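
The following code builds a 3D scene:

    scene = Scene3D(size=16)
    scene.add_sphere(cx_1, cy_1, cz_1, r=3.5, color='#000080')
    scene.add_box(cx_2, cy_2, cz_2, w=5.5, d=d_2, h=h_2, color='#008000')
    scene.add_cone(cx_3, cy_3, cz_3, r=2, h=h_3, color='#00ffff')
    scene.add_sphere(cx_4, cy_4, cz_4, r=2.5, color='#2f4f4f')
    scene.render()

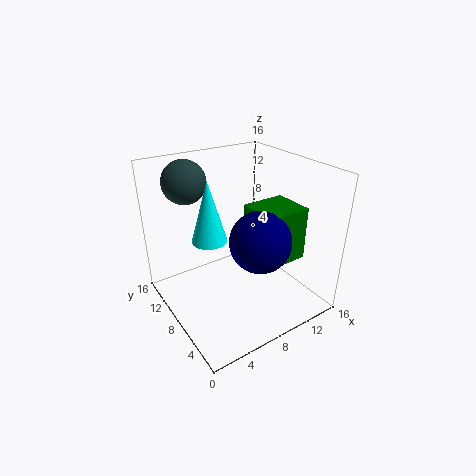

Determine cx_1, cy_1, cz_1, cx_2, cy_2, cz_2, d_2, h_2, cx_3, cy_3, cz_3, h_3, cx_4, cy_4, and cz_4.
cx_1 = 10
cy_1 = 6.5
cz_1 = 7.5
cx_2 = 10.5
cy_2 = 5.5
cz_2 = 4
d_2 = 5
h_2 = 6.5
cx_3 = 5.5
cy_3 = 10
cz_3 = 7.5
h_3 = 7
cx_4 = 4.5
cy_4 = 13.5
cz_4 = 13.5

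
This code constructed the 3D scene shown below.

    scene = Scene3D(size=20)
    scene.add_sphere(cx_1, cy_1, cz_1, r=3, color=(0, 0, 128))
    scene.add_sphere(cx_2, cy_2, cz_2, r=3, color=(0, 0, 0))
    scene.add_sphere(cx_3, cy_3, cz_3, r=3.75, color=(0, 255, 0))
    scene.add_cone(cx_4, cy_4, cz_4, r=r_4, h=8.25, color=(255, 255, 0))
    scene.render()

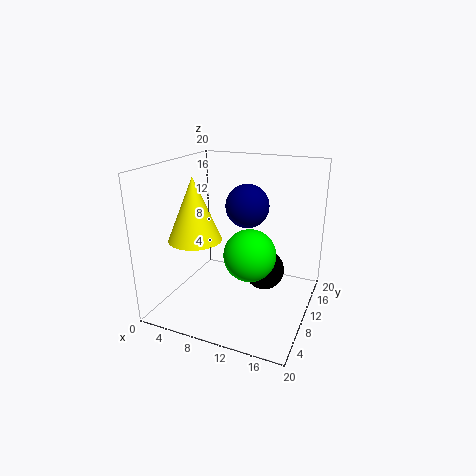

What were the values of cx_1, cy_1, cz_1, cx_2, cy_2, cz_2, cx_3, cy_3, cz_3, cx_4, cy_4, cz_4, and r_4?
cx_1 = 10.75
cy_1 = 11.5
cz_1 = 14.25
cx_2 = 12.75
cy_2 = 13.75
cz_2 = 3.75
cx_3 = 11.5
cy_3 = 10.75
cz_3 = 7.25
cx_4 = 5.75
cy_4 = 5.75
cz_4 = 10.75
r_4 = 3.5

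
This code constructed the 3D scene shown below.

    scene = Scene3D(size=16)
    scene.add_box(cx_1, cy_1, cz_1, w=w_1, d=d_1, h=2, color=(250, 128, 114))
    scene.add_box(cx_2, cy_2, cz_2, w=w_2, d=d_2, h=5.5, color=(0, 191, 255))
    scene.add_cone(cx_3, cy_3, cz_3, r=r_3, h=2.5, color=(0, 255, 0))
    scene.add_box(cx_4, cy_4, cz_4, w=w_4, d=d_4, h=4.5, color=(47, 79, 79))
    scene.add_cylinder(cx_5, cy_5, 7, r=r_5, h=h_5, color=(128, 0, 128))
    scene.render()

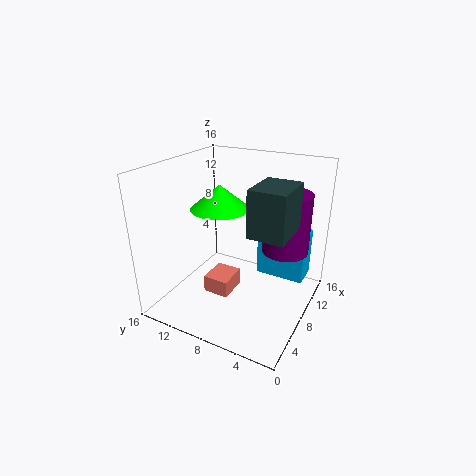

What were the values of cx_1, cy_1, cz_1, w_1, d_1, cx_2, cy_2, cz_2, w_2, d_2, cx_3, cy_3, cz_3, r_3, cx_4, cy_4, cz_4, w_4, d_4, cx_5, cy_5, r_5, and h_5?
cx_1 = 6
cy_1 = 8.5
cz_1 = 1
w_1 = 3.5
d_1 = 3
cx_2 = 10
cy_2 = 1
cz_2 = 3
w_2 = 3
d_2 = 5.5
cx_3 = 6
cy_3 = 9
cz_3 = 12
r_3 = 3
cx_4 = 3
cy_4 = 1
cz_4 = 11
w_4 = 4.5
d_4 = 3.5
cx_5 = 9.5
cy_5 = 3
r_5 = 2.5
h_5 = 6.5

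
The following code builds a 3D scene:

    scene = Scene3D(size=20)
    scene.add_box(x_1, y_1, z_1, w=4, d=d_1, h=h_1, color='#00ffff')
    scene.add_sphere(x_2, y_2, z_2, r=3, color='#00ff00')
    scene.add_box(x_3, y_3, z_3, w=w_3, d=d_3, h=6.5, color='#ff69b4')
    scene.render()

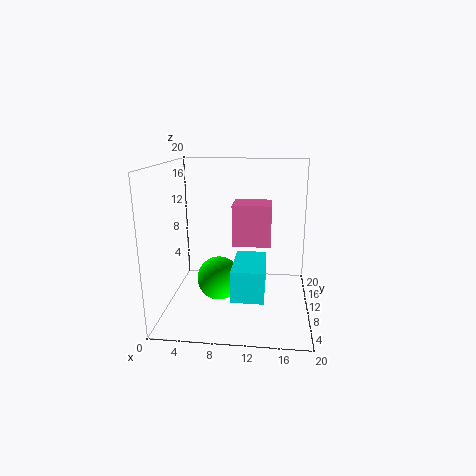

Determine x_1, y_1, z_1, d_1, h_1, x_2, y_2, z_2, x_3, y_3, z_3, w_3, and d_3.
x_1 = 10, y_1 = 2, z_1 = 4.5, d_1 = 7, h_1 = 4, x_2 = 7.5, y_2 = 8.5, z_2 = 4.5, x_3 = 8.5, y_3 = 14.5, z_3 = 7, w_3 = 6, d_3 = 5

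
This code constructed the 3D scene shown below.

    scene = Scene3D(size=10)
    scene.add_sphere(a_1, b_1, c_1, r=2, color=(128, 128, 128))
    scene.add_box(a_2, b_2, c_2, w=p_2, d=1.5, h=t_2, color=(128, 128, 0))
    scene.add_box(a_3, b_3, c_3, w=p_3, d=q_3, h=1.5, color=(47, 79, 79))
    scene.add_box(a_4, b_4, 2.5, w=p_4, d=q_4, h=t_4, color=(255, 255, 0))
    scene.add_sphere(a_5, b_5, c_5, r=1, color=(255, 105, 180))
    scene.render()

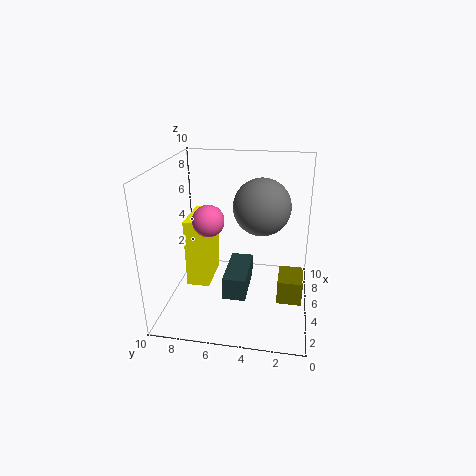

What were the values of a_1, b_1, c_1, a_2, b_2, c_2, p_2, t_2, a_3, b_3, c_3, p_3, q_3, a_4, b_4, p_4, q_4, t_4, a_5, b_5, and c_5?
a_1 = 6; b_1 = 3.5; c_1 = 7; a_2 = 1.5; b_2 = 0.5; c_2 = 2.5; p_2 = 2; t_2 = 1.5; a_3 = 2; b_3 = 4; c_3 = 2; p_3 = 3.5; q_3 = 1.5; a_4 = 2.5; b_4 = 6.5; p_4 = 3; q_4 = 1.5; t_4 = 4.5; a_5 = 3; b_5 = 6.5; c_5 = 7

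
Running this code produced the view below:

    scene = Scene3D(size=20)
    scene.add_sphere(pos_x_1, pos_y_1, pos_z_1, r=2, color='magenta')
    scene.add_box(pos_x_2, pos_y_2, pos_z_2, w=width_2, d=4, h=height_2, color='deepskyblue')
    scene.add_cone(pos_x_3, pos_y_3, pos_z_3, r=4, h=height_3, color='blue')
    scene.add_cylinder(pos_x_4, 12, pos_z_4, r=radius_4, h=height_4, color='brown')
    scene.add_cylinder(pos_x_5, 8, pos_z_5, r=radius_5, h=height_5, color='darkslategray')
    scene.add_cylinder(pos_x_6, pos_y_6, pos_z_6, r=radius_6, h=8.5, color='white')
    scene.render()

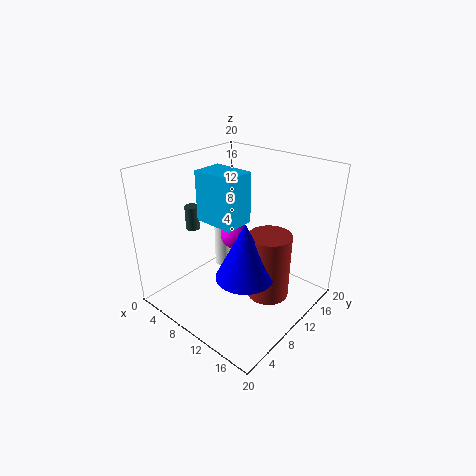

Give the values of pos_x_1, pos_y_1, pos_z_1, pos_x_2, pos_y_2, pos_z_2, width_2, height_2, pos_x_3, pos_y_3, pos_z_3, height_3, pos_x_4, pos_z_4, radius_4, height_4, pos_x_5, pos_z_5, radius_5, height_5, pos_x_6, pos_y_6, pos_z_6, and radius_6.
pos_x_1 = 9; pos_y_1 = 10.5; pos_z_1 = 10; pos_x_2 = 7; pos_y_2 = 5.5; pos_z_2 = 13.5; width_2 = 5.5; height_2 = 6.5; pos_x_3 = 12.5; pos_y_3 = 8.5; pos_z_3 = 5.5; height_3 = 8; pos_x_4 = 14; pos_z_4 = 1.5; radius_4 = 3; height_4 = 9.5; pos_x_5 = 3; pos_z_5 = 10; radius_5 = 1; height_5 = 3.5; pos_x_6 = 3.5; pos_y_6 = 14; pos_z_6 = 1.5; radius_6 = 1.5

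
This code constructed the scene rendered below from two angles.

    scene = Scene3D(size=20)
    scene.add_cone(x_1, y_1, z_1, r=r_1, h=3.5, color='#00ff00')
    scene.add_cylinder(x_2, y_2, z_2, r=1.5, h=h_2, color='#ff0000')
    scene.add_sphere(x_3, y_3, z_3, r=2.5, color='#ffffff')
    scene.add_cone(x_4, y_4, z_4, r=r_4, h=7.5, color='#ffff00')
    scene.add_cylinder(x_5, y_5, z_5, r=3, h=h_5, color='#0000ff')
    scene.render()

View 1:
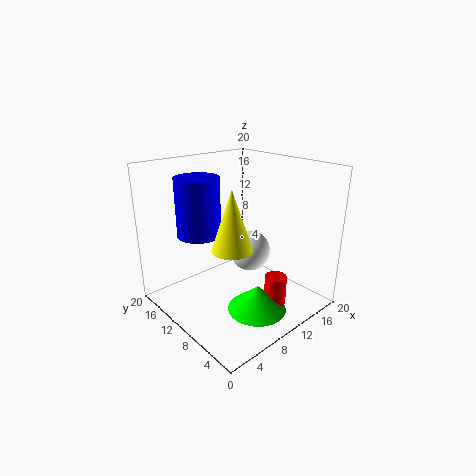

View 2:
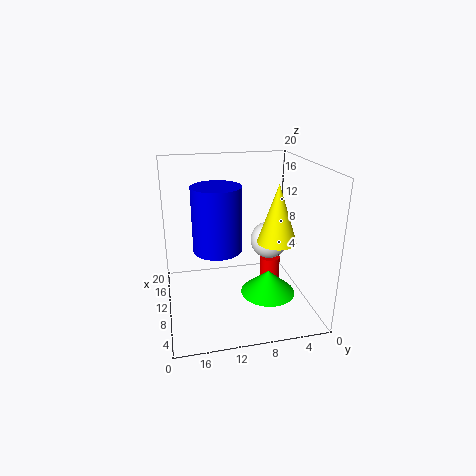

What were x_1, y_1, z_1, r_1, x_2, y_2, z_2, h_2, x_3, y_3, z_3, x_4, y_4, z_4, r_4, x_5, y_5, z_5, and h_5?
x_1 = 9.5
y_1 = 5.5
z_1 = 1
r_1 = 4
x_2 = 12
y_2 = 4.5
z_2 = 1.5
h_2 = 4
x_3 = 8.5
y_3 = 6
z_3 = 10
x_4 = 5.5
y_4 = 6
z_4 = 11
r_4 = 2.5
x_5 = 6
y_5 = 13.5
z_5 = 10.5
h_5 = 8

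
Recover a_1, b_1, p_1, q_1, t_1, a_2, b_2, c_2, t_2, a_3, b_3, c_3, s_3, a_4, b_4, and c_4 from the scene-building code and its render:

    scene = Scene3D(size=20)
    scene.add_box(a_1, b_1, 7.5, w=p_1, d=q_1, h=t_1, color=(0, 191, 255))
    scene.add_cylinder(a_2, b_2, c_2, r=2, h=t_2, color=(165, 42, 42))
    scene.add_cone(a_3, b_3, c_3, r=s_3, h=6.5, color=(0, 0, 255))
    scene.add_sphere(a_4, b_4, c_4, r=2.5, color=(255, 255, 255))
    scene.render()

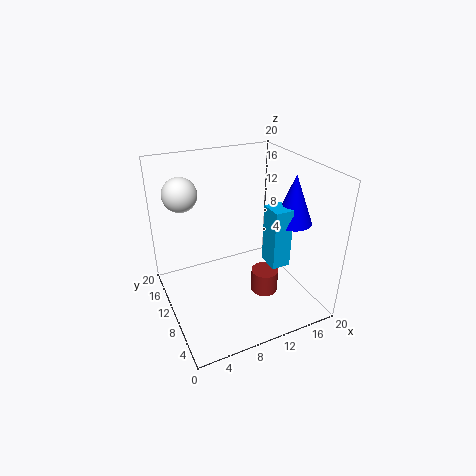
a_1 = 12.5
b_1 = 4.5
p_1 = 2.5
q_1 = 3
t_1 = 8
a_2 = 14
b_2 = 9
c_2 = 0.5
t_2 = 3.5
a_3 = 16
b_3 = 6
c_3 = 13
s_3 = 2.5
a_4 = 4
b_4 = 16.5
c_4 = 15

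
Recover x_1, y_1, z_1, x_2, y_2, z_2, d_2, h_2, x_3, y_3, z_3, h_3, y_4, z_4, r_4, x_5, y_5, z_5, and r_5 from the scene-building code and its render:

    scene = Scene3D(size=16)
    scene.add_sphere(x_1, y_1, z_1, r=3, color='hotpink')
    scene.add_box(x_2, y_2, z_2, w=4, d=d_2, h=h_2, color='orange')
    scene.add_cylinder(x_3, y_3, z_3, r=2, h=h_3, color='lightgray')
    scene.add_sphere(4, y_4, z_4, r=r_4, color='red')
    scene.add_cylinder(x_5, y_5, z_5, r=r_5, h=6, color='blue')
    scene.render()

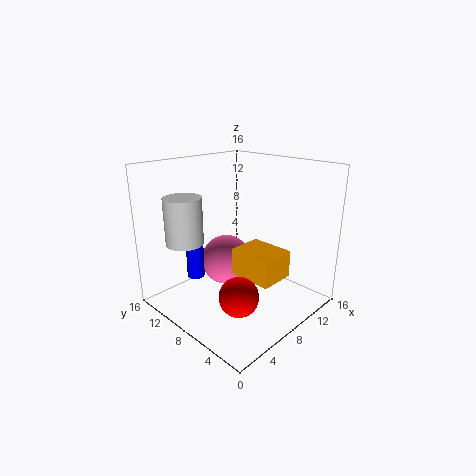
x_1 = 9
y_1 = 11
z_1 = 4
x_2 = 7
y_2 = 3
z_2 = 4
d_2 = 5
h_2 = 3
x_3 = 3
y_3 = 11
z_3 = 8
h_3 = 5
y_4 = 4
z_4 = 4
r_4 = 2
x_5 = 5
y_5 = 12
z_5 = 3
r_5 = 1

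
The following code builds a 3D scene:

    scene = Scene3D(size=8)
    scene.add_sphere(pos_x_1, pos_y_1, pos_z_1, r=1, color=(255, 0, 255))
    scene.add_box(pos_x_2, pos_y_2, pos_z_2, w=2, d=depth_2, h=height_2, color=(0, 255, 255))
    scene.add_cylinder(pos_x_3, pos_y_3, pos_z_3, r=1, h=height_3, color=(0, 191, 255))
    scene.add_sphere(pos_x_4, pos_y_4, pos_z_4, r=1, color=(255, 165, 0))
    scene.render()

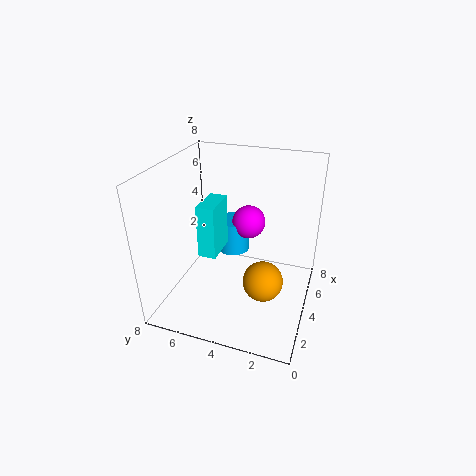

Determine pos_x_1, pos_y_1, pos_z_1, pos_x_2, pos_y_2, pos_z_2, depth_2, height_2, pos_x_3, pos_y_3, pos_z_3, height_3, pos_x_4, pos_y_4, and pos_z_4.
pos_x_1 = 6, pos_y_1 = 4, pos_z_1 = 4, pos_x_2 = 3, pos_y_2 = 5, pos_z_2 = 3, depth_2 = 1, height_2 = 3, pos_x_3 = 6, pos_y_3 = 5, pos_z_3 = 2, height_3 = 2, pos_x_4 = 2, pos_y_4 = 2, pos_z_4 = 3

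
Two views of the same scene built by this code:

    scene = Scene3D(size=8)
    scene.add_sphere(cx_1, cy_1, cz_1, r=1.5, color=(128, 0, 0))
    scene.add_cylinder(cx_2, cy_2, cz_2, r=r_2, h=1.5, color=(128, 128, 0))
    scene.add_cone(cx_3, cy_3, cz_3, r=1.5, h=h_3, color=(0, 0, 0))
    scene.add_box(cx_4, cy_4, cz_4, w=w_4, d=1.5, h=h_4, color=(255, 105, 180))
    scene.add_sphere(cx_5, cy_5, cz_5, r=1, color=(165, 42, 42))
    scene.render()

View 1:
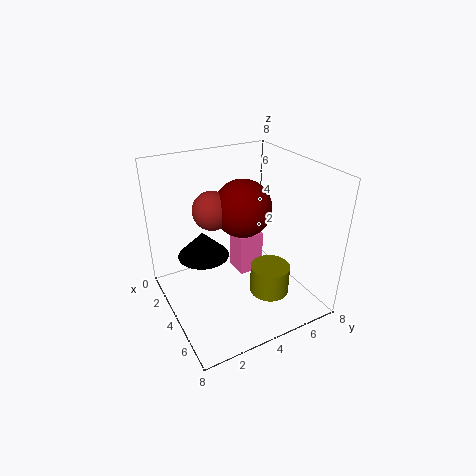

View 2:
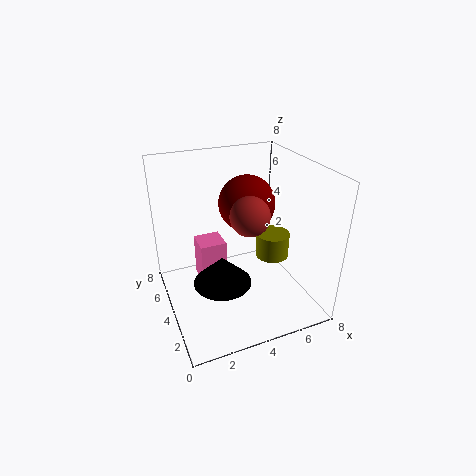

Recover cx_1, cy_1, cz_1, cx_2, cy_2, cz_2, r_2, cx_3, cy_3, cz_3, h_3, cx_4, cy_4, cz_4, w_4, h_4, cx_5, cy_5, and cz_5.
cx_1 = 4.5, cy_1 = 4, cz_1 = 6, cx_2 = 6.5, cy_2 = 4.5, cz_2 = 2, r_2 = 1, cx_3 = 2.5, cy_3 = 2.5, cz_3 = 2.5, h_3 = 1.5, cx_4 = 2, cy_4 = 4.5, cz_4 = 1, w_4 = 1.5, h_4 = 2.5, cx_5 = 4, cy_5 = 2.5, cz_5 = 6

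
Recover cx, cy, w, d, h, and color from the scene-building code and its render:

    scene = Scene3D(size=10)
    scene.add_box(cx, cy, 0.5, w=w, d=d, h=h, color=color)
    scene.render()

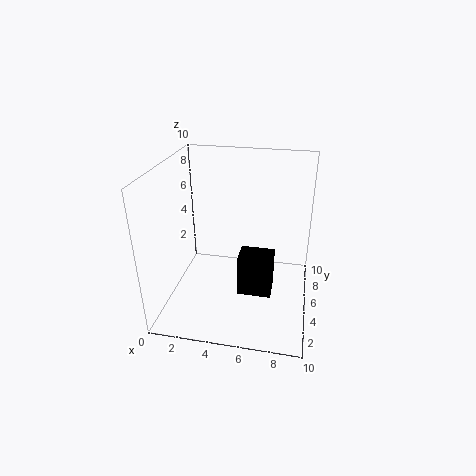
cx = 5, cy = 4.5, w = 2.5, d = 2, h = 3, color = 'black'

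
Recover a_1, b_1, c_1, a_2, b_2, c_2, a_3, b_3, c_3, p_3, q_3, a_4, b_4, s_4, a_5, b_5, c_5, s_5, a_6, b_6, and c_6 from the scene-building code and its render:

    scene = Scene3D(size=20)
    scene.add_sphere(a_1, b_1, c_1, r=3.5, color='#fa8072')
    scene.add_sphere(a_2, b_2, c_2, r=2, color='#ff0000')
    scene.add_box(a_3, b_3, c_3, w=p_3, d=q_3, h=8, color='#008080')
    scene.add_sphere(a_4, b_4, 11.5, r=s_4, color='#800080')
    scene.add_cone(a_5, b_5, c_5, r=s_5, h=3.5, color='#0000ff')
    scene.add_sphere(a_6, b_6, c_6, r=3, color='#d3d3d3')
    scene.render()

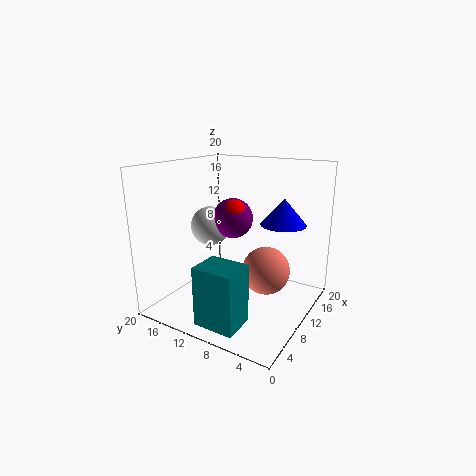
a_1 = 13; b_1 = 7; c_1 = 4.5; a_2 = 13; b_2 = 12.5; c_2 = 12.5; a_3 = 1.5; b_3 = 6; c_3 = 0.5; p_3 = 4.5; q_3 = 5.5; a_4 = 13.5; b_4 = 13; s_4 = 3; a_5 = 11.5; b_5 = 4; c_5 = 12.5; s_5 = 3; a_6 = 12.5; b_6 = 16.5; c_6 = 10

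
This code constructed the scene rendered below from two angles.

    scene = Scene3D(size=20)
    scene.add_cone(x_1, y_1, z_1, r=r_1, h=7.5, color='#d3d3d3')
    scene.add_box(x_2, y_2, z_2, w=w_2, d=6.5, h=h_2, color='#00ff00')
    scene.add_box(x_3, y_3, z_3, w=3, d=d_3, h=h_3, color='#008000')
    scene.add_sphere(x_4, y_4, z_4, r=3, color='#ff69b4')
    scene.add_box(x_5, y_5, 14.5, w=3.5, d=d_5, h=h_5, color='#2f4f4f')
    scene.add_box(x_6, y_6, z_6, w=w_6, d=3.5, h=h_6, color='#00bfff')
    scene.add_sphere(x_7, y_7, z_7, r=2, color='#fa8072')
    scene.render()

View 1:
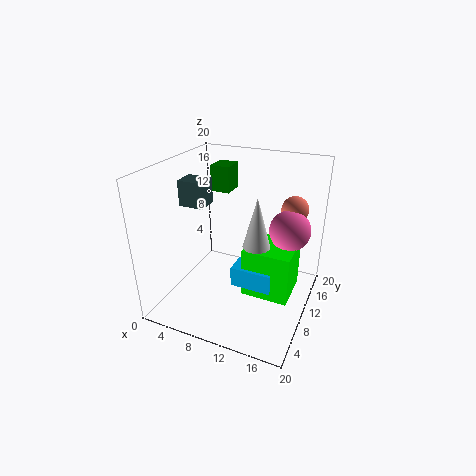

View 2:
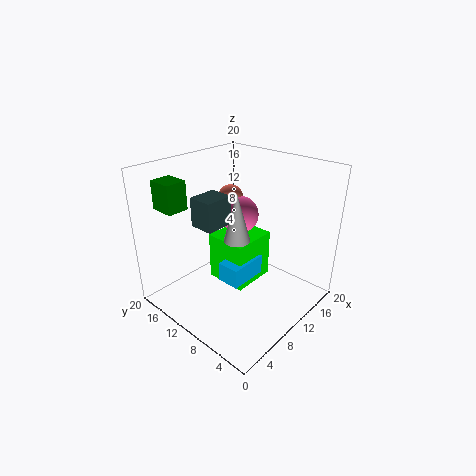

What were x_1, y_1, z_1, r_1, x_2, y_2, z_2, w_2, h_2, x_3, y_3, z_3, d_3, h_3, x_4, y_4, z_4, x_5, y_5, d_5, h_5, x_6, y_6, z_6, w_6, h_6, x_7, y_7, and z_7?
x_1 = 12, y_1 = 12, z_1 = 8, r_1 = 2, x_2 = 10.5, y_2 = 10, z_2 = 0.5, w_2 = 7, h_2 = 7.5, x_3 = 3, y_3 = 15.5, z_3 = 14, d_3 = 3.5, h_3 = 4, x_4 = 16, y_4 = 15, z_4 = 10, x_5 = 2.5, y_5 = 7.5, d_5 = 3, h_5 = 3.5, x_6 = 9, y_6 = 9.5, z_6 = 2, w_6 = 6, h_6 = 3, x_7 = 16, y_7 = 17, z_7 = 12.5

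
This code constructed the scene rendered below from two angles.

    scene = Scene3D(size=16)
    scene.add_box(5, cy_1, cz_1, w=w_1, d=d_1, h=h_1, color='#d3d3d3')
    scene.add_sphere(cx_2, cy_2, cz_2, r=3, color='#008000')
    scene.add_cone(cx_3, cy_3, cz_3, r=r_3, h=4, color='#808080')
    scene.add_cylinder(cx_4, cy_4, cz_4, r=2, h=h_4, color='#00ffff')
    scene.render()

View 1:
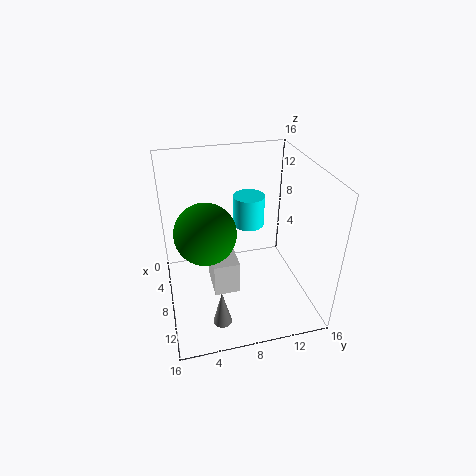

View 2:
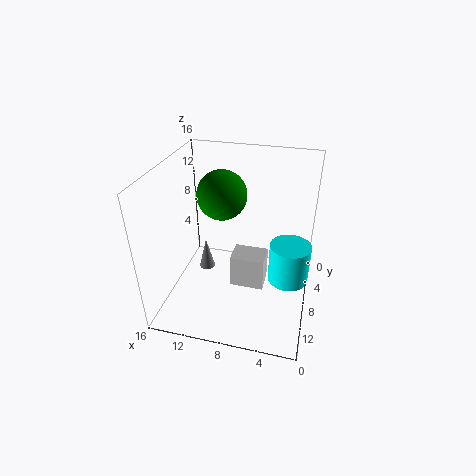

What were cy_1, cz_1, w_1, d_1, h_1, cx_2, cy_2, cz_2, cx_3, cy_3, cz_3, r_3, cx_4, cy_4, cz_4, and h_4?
cy_1 = 5
cz_1 = 1
w_1 = 4
d_1 = 3
h_1 = 4
cx_2 = 11
cy_2 = 4
cz_2 = 11
cx_3 = 13
cy_3 = 5
cz_3 = 1
r_3 = 1
cx_4 = 2
cy_4 = 11
cz_4 = 6
h_4 = 4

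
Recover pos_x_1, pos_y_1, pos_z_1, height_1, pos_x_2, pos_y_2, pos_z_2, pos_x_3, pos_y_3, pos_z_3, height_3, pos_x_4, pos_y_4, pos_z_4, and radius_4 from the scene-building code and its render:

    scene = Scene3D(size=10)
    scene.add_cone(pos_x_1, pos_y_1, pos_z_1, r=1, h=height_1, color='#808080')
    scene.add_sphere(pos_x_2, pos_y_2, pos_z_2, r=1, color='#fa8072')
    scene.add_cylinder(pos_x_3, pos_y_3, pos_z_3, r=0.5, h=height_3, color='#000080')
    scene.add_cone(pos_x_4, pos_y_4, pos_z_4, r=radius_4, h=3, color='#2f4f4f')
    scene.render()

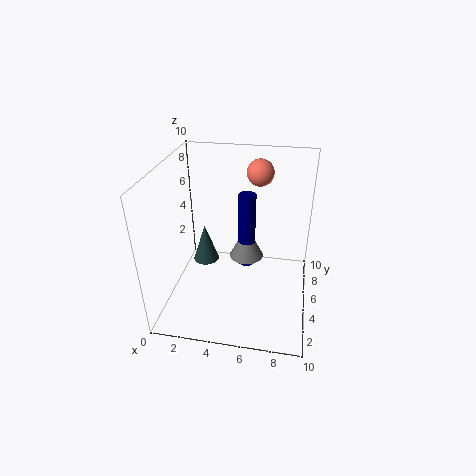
pos_x_1 = 6
pos_y_1 = 2.5
pos_z_1 = 5.5
height_1 = 2
pos_x_2 = 6
pos_y_2 = 8.5
pos_z_2 = 8.5
pos_x_3 = 6
pos_y_3 = 2.5
pos_z_3 = 5
height_3 = 4.5
pos_x_4 = 2
pos_y_4 = 7
pos_z_4 = 1.5
radius_4 = 1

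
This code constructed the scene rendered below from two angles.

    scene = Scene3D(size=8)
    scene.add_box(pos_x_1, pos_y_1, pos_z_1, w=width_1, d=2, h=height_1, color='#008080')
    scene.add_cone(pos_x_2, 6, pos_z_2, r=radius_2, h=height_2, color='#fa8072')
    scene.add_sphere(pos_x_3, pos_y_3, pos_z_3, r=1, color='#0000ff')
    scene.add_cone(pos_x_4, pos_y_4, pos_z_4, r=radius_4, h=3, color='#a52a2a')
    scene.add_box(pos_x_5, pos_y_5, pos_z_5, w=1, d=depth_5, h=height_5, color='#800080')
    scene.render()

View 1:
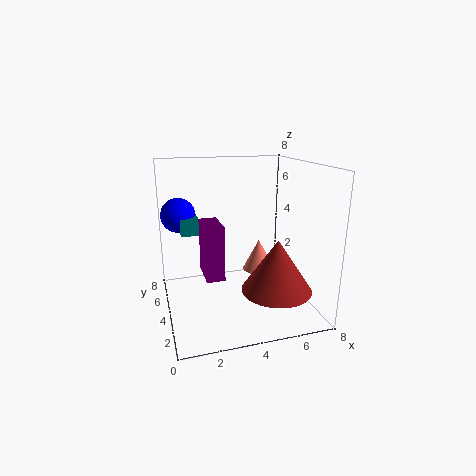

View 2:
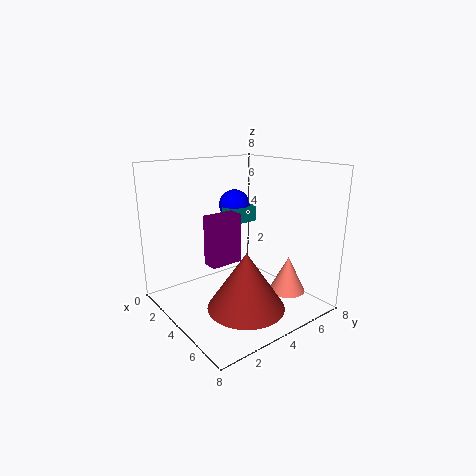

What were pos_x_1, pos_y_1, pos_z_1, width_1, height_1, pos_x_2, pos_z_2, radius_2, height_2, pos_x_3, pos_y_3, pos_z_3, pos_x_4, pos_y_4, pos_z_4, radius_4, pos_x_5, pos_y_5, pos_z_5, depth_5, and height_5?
pos_x_1 = 1, pos_y_1 = 5, pos_z_1 = 4, width_1 = 1, height_1 = 1, pos_x_2 = 6, pos_z_2 = 1, radius_2 = 1, height_2 = 2, pos_x_3 = 1, pos_y_3 = 6, pos_z_3 = 5, pos_x_4 = 6, pos_y_4 = 3, pos_z_4 = 1, radius_4 = 2, pos_x_5 = 2, pos_y_5 = 3, pos_z_5 = 2, depth_5 = 2, height_5 = 3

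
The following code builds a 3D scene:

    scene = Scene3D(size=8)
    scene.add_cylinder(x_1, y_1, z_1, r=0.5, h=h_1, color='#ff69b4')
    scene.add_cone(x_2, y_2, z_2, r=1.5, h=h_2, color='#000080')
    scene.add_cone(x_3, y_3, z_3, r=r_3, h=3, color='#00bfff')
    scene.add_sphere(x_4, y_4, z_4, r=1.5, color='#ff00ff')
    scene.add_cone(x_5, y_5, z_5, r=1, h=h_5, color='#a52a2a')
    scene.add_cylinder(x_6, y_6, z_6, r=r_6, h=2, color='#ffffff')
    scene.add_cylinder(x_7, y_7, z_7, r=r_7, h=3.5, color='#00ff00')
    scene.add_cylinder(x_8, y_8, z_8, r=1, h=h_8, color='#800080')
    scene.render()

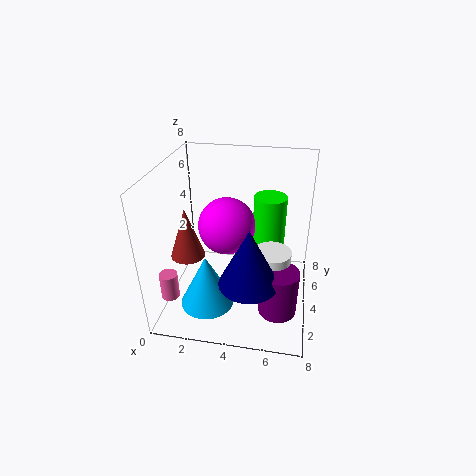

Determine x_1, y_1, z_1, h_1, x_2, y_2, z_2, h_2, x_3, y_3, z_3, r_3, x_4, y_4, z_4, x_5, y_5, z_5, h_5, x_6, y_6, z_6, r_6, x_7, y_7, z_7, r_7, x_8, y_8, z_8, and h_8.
x_1 = 0.5
y_1 = 2
z_1 = 1
h_1 = 1.5
x_2 = 5
y_2 = 1.5
z_2 = 3
h_2 = 3
x_3 = 2.5
y_3 = 2.5
z_3 = 0.5
r_3 = 1.5
x_4 = 3.5
y_4 = 3.5
z_4 = 5
x_5 = 1
y_5 = 4
z_5 = 2.5
h_5 = 3
x_6 = 6
y_6 = 3
z_6 = 2
r_6 = 1
x_7 = 5.5
y_7 = 6.5
z_7 = 2
r_7 = 1
x_8 = 6.5
y_8 = 2
z_8 = 1
h_8 = 2.5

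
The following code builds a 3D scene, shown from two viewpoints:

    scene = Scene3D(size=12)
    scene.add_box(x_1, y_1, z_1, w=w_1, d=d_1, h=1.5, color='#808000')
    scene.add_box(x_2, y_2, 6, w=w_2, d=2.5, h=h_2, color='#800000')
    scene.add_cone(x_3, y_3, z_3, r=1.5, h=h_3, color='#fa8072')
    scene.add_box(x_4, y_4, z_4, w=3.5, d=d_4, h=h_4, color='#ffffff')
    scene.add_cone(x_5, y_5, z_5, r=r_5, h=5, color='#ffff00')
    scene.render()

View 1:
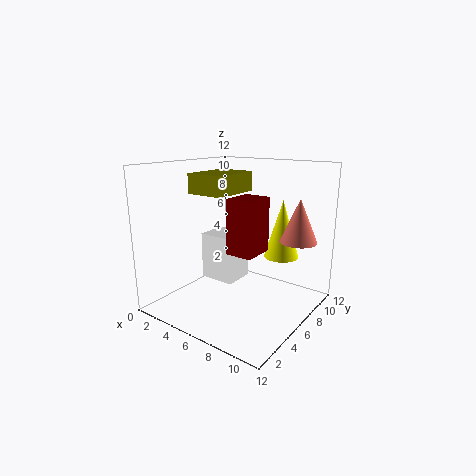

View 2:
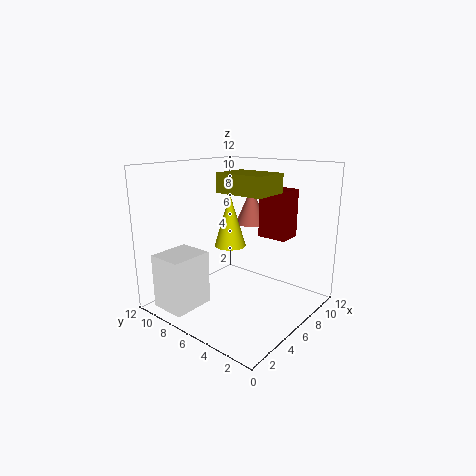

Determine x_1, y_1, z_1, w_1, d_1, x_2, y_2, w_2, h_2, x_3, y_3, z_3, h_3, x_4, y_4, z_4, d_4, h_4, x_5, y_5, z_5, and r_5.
x_1 = 4, y_1 = 2.5, z_1 = 10, w_1 = 3, d_1 = 4, x_2 = 7.5, y_2 = 2.5, w_2 = 2, h_2 = 4, x_3 = 10.5, y_3 = 8, z_3 = 6, h_3 = 3.5, x_4 = 0.5, y_4 = 7.5, z_4 = 0.5, d_4 = 3, h_4 = 4.5, x_5 = 8.5, y_5 = 9, z_5 = 4, r_5 = 1.5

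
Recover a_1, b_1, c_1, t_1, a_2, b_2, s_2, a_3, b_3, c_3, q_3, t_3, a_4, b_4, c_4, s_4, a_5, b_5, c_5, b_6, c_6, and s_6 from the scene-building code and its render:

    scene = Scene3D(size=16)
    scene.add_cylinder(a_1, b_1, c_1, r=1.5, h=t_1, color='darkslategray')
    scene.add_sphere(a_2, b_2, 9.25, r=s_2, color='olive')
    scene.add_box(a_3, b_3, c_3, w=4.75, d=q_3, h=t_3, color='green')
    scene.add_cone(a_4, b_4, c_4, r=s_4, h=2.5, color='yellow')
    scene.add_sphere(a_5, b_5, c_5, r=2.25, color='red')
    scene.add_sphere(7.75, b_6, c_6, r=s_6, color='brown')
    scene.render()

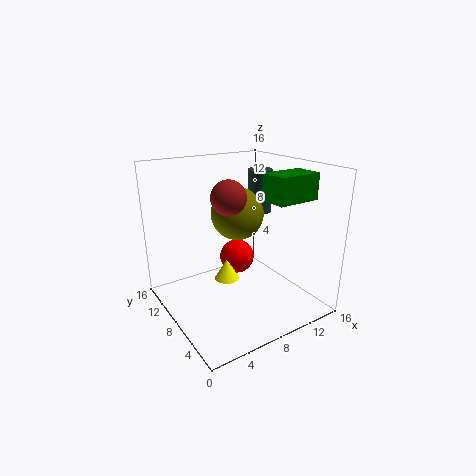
a_1 = 13.5; b_1 = 11.5; c_1 = 9.25; t_1 = 5.25; a_2 = 10.5; b_2 = 12; s_2 = 3.25; a_3 = 9.25; b_3 = 2.5; c_3 = 12.75; q_3 = 3; t_3 = 2.75; a_4 = 8; b_4 = 10.5; c_4 = 1.75; s_4 = 1.5; a_5 = 11.25; b_5 = 13.25; c_5 = 2.75; b_6 = 9.5; c_6 = 12.25; s_6 = 2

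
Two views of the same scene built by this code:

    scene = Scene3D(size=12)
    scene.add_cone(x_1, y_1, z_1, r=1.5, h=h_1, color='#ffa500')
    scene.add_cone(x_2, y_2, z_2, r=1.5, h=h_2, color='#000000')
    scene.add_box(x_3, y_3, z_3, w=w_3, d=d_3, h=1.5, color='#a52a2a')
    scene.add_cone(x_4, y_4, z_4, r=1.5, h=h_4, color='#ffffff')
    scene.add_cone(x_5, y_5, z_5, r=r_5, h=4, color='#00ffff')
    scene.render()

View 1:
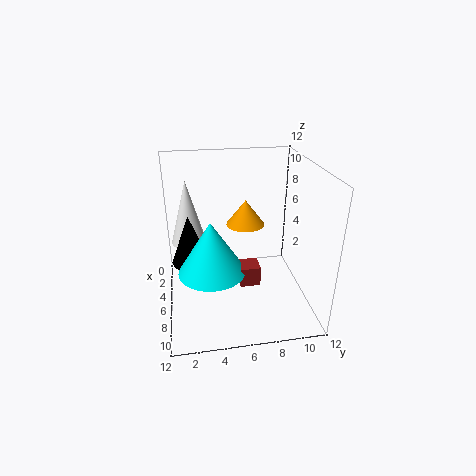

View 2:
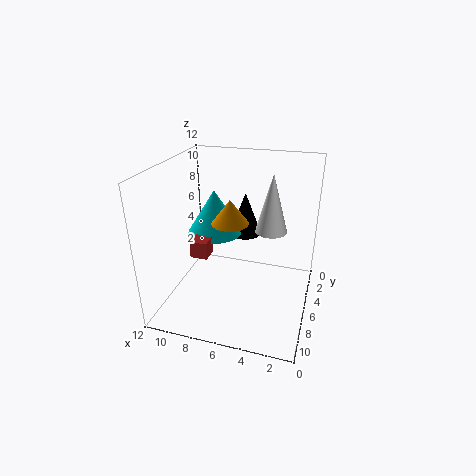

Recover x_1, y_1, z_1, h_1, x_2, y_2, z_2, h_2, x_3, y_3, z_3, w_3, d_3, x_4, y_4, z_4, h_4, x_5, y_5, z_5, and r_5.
x_1 = 6.5, y_1 = 6.5, z_1 = 7.5, h_1 = 2, x_2 = 6.5, y_2 = 2, z_2 = 4.5, h_2 = 4, x_3 = 8.5, y_3 = 5.5, z_3 = 4, w_3 = 1.5, d_3 = 1.5, x_4 = 4, y_4 = 2, z_4 = 5, h_4 = 5.5, x_5 = 9, y_5 = 3.5, z_5 = 5, r_5 = 2.5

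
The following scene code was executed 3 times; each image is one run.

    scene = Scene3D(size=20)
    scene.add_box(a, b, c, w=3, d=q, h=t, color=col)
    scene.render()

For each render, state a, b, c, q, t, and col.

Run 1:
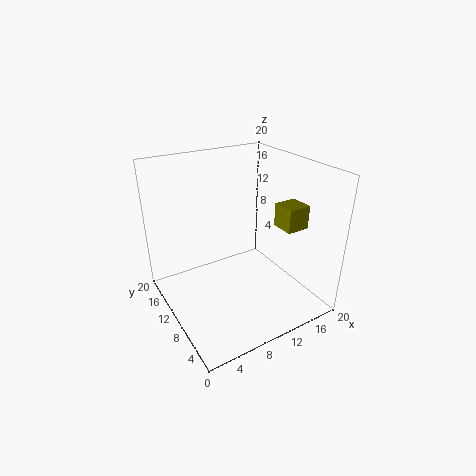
a = 13
b = 3
c = 13
q = 3
t = 3
col = 'olive'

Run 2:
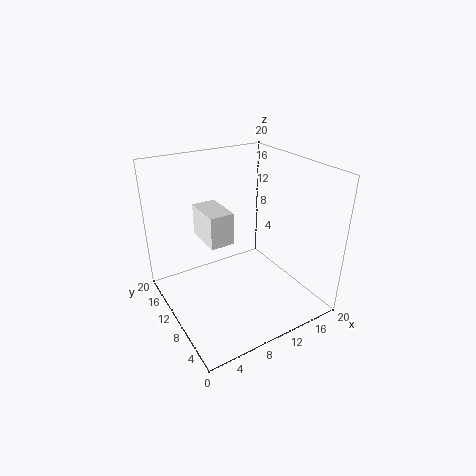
a = 4
b = 6
c = 12
q = 5
t = 4
col = 'white'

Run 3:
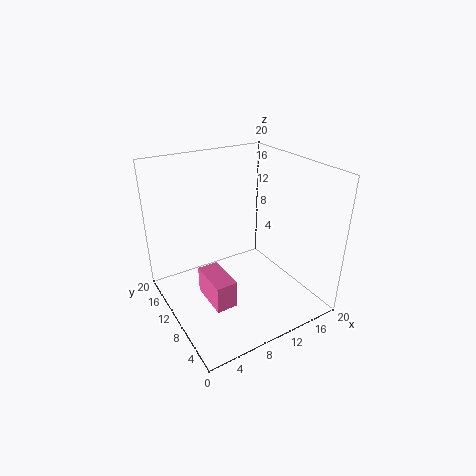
a = 5
b = 7
c = 1
q = 6
t = 4
col = 'hotpink'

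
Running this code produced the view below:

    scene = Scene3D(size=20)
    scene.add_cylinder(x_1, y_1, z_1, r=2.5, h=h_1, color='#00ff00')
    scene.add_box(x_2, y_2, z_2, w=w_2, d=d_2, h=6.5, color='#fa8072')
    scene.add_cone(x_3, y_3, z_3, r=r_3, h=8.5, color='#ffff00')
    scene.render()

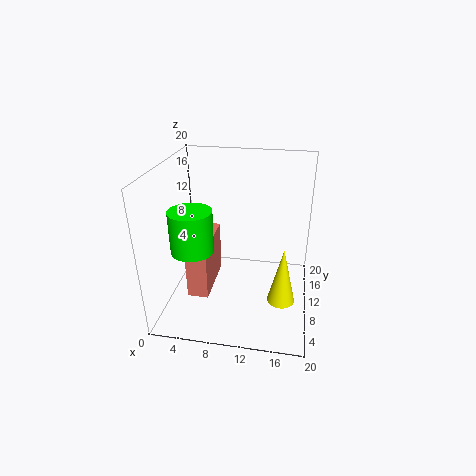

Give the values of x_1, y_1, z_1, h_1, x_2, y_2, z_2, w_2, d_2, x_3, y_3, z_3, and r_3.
x_1 = 6
y_1 = 2.5
z_1 = 12
h_1 = 5
x_2 = 5.5
y_2 = 1
z_2 = 6.5
w_2 = 2.5
d_2 = 7
x_3 = 16.5
y_3 = 9.5
z_3 = 0.5
r_3 = 2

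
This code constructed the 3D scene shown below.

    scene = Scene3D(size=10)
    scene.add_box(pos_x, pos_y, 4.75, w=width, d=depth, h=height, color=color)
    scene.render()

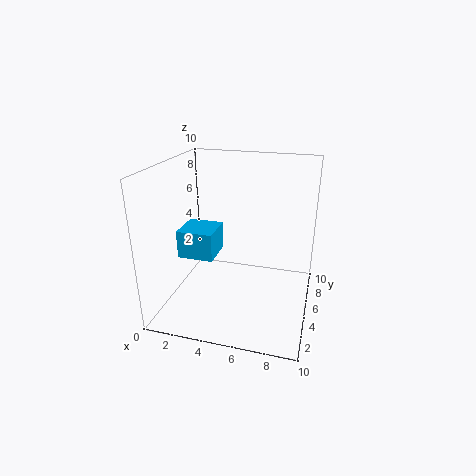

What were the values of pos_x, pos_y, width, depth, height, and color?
pos_x = 2
pos_y = 1.75
width = 2.25
depth = 2.25
height = 1.75
color = 'deepskyblue'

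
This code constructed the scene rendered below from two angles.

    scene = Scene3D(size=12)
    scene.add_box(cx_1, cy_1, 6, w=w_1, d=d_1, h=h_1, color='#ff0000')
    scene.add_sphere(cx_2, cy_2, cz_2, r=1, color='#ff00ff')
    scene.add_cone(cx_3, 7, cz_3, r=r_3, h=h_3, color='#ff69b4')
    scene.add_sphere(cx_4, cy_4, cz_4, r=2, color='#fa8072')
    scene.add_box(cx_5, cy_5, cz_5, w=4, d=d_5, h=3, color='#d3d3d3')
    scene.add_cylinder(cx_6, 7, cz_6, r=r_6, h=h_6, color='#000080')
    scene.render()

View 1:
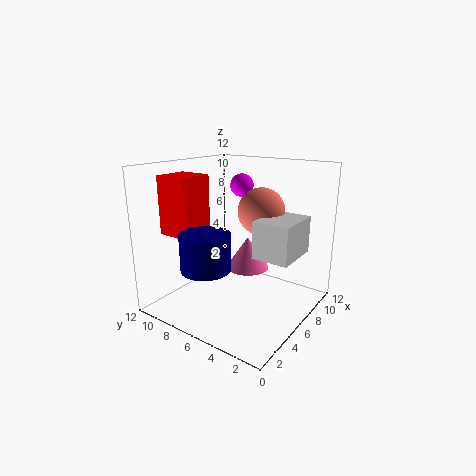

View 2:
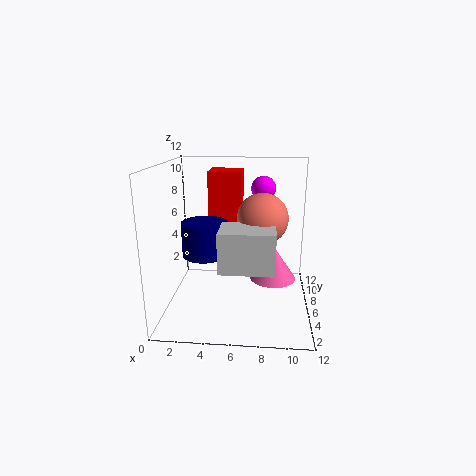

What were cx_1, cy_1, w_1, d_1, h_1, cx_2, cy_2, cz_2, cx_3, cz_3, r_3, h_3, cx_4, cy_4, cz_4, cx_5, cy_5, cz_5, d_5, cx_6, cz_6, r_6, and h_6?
cx_1 = 3, cy_1 = 9, w_1 = 3, d_1 = 3, h_1 = 5, cx_2 = 8, cy_2 = 7, cz_2 = 10, cx_3 = 9, cz_3 = 2, r_3 = 2, h_3 = 3, cx_4 = 8, cy_4 = 5, cz_4 = 8, cx_5 = 5, cy_5 = 1, cz_5 = 5, d_5 = 3, cx_6 = 3, cz_6 = 4, r_6 = 2, h_6 = 3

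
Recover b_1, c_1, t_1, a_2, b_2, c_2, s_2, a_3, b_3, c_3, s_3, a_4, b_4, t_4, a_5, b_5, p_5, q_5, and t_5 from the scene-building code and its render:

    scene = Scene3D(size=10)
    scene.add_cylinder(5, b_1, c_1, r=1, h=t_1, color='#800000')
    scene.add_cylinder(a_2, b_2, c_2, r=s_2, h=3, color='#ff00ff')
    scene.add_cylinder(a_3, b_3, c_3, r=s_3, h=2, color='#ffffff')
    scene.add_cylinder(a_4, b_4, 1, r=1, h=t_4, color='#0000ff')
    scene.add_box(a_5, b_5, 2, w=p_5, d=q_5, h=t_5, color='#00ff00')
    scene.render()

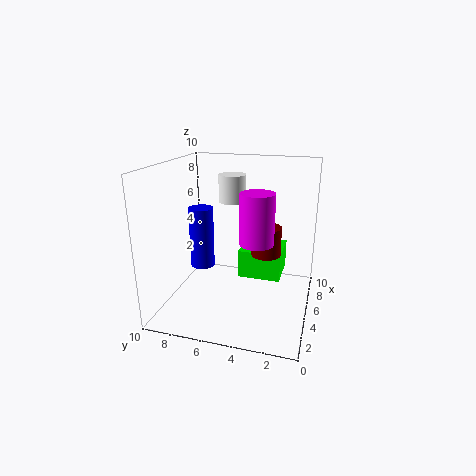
b_1 = 3, c_1 = 4, t_1 = 2, a_2 = 2, b_2 = 3, c_2 = 6, s_2 = 1, a_3 = 7, b_3 = 6, c_3 = 7, s_3 = 1, a_4 = 8, b_4 = 9, t_4 = 5, a_5 = 5, b_5 = 2, p_5 = 3, q_5 = 3, t_5 = 2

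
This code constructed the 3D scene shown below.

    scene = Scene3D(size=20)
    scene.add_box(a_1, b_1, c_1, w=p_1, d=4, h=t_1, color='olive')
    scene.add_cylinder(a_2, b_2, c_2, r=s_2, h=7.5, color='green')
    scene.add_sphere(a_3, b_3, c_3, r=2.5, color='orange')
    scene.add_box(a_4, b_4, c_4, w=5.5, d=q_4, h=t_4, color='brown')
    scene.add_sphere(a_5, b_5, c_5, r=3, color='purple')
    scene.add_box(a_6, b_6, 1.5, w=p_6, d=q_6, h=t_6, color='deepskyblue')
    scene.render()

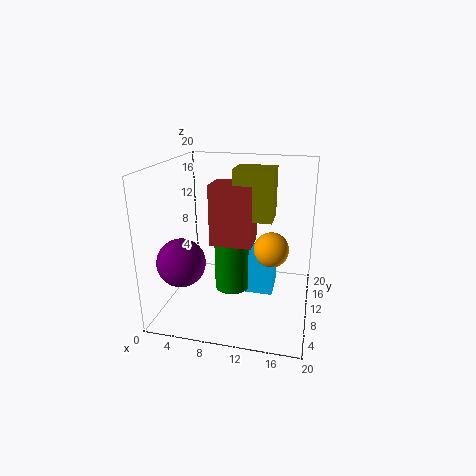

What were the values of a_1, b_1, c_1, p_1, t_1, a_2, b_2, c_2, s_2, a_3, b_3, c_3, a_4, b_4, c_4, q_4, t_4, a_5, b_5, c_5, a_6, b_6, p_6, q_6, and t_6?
a_1 = 10
b_1 = 7
c_1 = 13.5
p_1 = 5
t_1 = 6.5
a_2 = 9
b_2 = 10.5
c_2 = 2
s_2 = 2.5
a_3 = 14.5
b_3 = 11.5
c_3 = 8
a_4 = 7
b_4 = 6.5
c_4 = 10
q_4 = 4
t_4 = 8
a_5 = 4.5
b_5 = 3
c_5 = 9
a_6 = 8
b_6 = 10
p_6 = 7
q_6 = 4.5
t_6 = 6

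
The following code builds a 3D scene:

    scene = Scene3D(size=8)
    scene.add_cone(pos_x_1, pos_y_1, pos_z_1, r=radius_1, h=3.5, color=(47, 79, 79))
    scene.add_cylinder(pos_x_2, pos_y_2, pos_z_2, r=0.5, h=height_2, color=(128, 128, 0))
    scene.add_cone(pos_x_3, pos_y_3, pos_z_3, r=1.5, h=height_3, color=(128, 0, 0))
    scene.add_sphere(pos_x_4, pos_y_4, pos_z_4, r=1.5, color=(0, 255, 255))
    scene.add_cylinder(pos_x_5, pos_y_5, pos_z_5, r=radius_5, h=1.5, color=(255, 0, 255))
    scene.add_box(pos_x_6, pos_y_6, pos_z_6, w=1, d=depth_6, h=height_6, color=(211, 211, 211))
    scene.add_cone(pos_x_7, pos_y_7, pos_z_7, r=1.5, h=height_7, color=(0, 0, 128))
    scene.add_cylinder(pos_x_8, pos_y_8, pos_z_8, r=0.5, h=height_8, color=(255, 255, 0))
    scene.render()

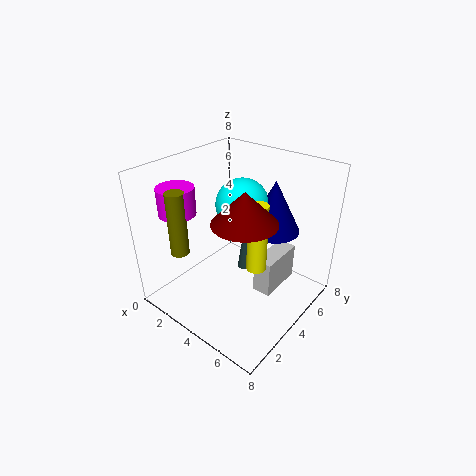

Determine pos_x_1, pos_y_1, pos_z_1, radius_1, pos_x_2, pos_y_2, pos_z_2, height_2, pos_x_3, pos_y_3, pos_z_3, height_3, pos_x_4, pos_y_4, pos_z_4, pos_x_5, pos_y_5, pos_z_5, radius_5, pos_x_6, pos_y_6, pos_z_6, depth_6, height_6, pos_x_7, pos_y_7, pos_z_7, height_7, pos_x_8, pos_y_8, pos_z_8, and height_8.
pos_x_1 = 3
pos_y_1 = 6
pos_z_1 = 0.5
radius_1 = 0.5
pos_x_2 = 2
pos_y_2 = 1.5
pos_z_2 = 3.5
height_2 = 3.5
pos_x_3 = 6
pos_y_3 = 2
pos_z_3 = 6.5
height_3 = 1.5
pos_x_4 = 3.5
pos_y_4 = 5
pos_z_4 = 5.5
pos_x_5 = 1.5
pos_y_5 = 2
pos_z_5 = 5.5
radius_5 = 1
pos_x_6 = 5.5
pos_y_6 = 3.5
pos_z_6 = 1.5
depth_6 = 2.5
height_6 = 2
pos_x_7 = 5
pos_y_7 = 6
pos_z_7 = 4
height_7 = 3
pos_x_8 = 6
pos_y_8 = 3
pos_z_8 = 3.5
height_8 = 3.5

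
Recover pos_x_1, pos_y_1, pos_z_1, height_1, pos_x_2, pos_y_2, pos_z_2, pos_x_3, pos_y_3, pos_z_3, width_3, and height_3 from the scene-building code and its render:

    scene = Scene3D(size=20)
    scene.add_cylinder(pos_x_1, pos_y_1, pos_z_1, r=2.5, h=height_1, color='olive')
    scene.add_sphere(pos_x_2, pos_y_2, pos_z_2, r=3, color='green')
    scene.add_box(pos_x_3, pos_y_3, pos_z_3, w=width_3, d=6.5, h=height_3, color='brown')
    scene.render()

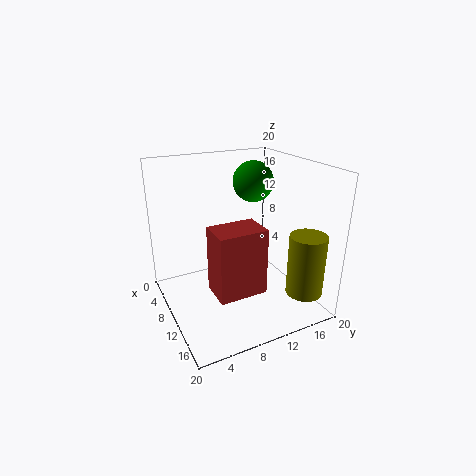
pos_x_1 = 16.5, pos_y_1 = 17, pos_z_1 = 3, height_1 = 8.5, pos_x_2 = 6, pos_y_2 = 14.5, pos_z_2 = 16.5, pos_x_3 = 11, pos_y_3 = 5, pos_z_3 = 4, width_3 = 4.5, height_3 = 9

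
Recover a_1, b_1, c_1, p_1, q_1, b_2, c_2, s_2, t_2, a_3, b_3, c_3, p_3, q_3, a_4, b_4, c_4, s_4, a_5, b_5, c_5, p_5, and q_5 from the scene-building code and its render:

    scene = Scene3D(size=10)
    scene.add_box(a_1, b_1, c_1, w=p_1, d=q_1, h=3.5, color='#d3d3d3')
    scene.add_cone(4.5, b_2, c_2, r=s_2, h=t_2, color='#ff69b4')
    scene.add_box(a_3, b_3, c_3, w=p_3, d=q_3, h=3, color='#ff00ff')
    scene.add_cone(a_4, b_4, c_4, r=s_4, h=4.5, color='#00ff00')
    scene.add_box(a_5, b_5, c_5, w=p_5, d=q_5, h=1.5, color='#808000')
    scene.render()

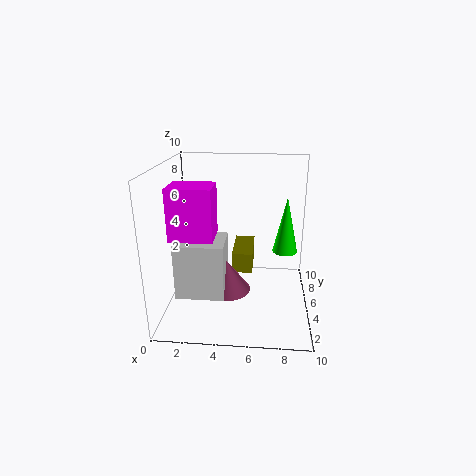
a_1 = 1.5; b_1 = 1; c_1 = 2.5; p_1 = 3; q_1 = 2.5; b_2 = 2.5; c_2 = 2.5; s_2 = 1.5; t_2 = 2; a_3 = 1.5; b_3 = 0.5; c_3 = 6.5; p_3 = 2.5; q_3 = 2; a_4 = 8.5; b_4 = 8.5; c_4 = 2.5; s_4 = 1; a_5 = 4.5; b_5 = 5.5; c_5 = 2; p_5 = 1.5; q_5 = 3.5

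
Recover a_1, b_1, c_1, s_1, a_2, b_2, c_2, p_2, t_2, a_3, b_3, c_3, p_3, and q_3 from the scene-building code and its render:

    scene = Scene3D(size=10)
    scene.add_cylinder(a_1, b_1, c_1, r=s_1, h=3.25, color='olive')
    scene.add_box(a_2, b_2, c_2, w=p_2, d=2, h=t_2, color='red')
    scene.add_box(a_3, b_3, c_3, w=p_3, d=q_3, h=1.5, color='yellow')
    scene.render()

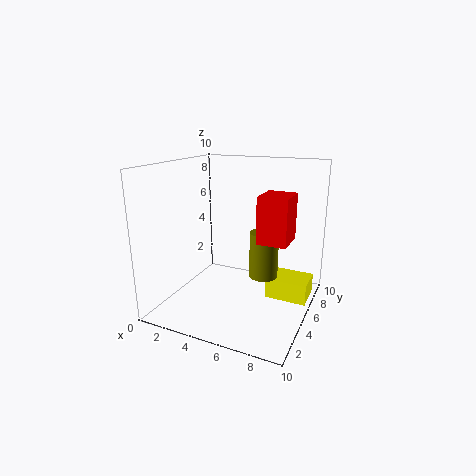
a_1 = 6.75, b_1 = 5.5, c_1 = 2.25, s_1 = 1, a_2 = 7.5, b_2 = 2, c_2 = 6, p_2 = 1.75, t_2 = 2.75, a_3 = 6.75, b_3 = 6, c_3 = 0.25, p_3 = 3, q_3 = 2.25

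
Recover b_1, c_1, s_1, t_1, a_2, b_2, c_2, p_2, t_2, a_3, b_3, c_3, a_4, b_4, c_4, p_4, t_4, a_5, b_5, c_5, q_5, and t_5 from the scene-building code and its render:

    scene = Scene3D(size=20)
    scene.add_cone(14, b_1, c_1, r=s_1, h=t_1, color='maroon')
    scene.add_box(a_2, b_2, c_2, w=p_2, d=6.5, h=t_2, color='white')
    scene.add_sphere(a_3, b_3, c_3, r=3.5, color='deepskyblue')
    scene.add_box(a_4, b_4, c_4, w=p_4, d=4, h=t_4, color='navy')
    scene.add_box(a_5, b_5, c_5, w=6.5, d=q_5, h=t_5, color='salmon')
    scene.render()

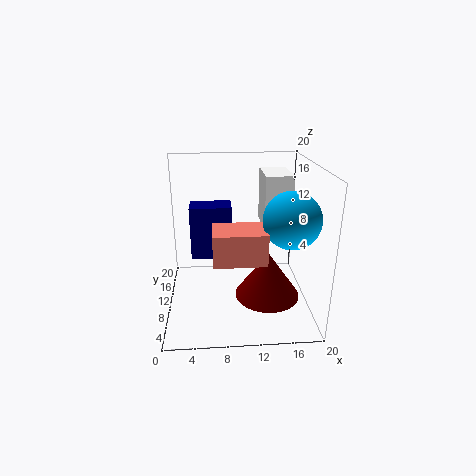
b_1 = 8
c_1 = 2
s_1 = 4.5
t_1 = 6.5
a_2 = 14
b_2 = 12
c_2 = 10
p_2 = 4
t_2 = 8
a_3 = 16
b_3 = 4.5
c_3 = 14.5
a_4 = 3
b_4 = 15.5
c_4 = 4
p_4 = 6.5
t_4 = 8.5
a_5 = 6.5
b_5 = 2.5
c_5 = 9.5
q_5 = 4.5
t_5 = 4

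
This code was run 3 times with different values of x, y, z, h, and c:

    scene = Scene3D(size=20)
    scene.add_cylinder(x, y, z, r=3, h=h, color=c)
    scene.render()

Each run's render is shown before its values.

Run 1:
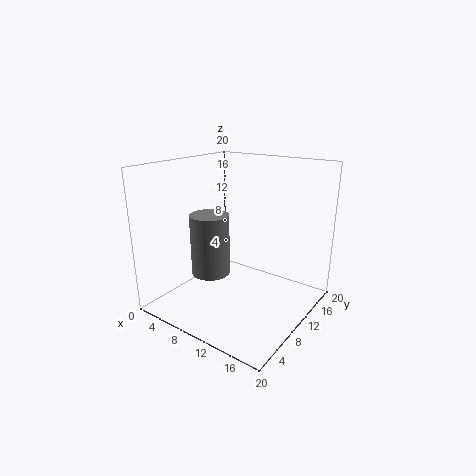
x = 4
y = 11
z = 2.5
h = 9.5
c = 'gray'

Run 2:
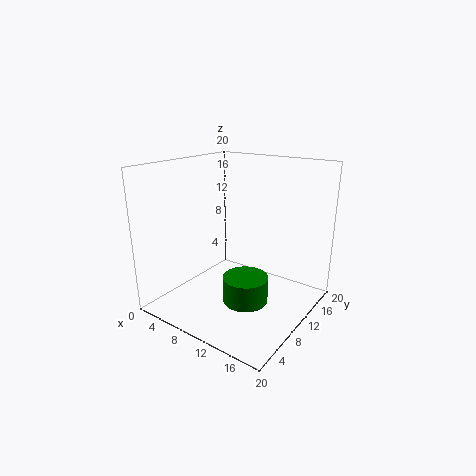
x = 13
y = 7.5
z = 2.5
h = 3.5
c = 'green'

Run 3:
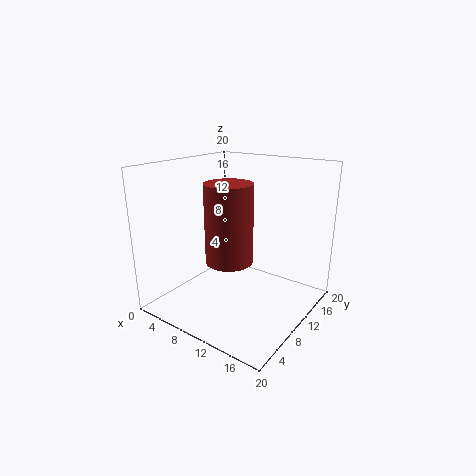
x = 11.5
y = 6
z = 8.5
h = 10
c = 'brown'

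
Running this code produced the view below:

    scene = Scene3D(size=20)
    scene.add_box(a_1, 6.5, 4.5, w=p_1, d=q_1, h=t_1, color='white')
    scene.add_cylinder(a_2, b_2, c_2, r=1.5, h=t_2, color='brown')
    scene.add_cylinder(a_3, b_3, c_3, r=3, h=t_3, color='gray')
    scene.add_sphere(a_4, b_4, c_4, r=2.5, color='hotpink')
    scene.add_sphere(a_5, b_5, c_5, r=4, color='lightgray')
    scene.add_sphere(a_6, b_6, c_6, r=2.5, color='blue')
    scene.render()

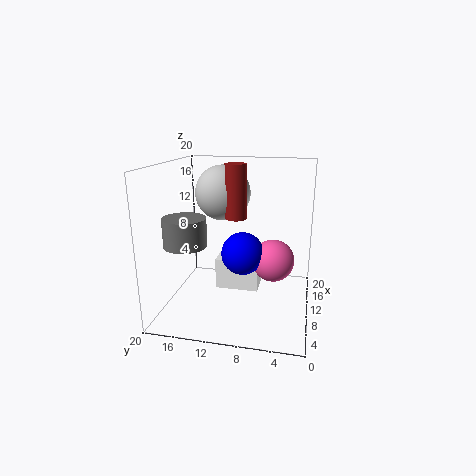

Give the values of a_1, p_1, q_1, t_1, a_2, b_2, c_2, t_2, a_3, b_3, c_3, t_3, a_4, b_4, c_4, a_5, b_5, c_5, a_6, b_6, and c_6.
a_1 = 5.5; p_1 = 6.5; q_1 = 5.5; t_1 = 4; a_2 = 11; b_2 = 10.5; c_2 = 12.5; t_2 = 7.5; a_3 = 8; b_3 = 17; c_3 = 9; t_3 = 4; a_4 = 4.5; b_4 = 4.5; c_4 = 9.5; a_5 = 13.5; b_5 = 13; c_5 = 15.5; a_6 = 3.5; b_6 = 8; c_6 = 10.5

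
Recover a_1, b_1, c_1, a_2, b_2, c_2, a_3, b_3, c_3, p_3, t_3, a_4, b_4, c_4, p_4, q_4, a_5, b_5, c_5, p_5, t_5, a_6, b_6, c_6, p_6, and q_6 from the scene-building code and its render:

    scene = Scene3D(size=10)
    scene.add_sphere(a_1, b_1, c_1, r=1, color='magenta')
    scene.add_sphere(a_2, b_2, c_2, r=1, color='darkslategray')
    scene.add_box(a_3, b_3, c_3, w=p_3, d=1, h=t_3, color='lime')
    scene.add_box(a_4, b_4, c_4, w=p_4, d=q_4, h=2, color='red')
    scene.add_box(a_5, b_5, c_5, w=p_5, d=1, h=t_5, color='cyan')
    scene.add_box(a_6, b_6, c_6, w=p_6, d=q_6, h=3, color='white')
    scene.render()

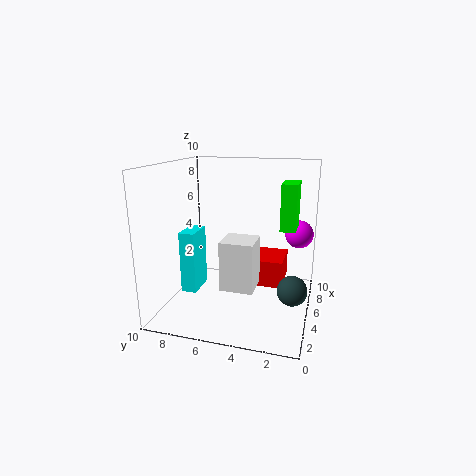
a_1 = 7, b_1 = 1, c_1 = 5, a_2 = 4, b_2 = 1, c_2 = 2, a_3 = 4, b_3 = 1, c_3 = 6, p_3 = 2, t_3 = 3, a_4 = 6, b_4 = 2, c_4 = 1, p_4 = 3, q_4 = 3, a_5 = 2, b_5 = 7, c_5 = 2, p_5 = 2, t_5 = 4, a_6 = 1, b_6 = 3, c_6 = 3, p_6 = 2, q_6 = 2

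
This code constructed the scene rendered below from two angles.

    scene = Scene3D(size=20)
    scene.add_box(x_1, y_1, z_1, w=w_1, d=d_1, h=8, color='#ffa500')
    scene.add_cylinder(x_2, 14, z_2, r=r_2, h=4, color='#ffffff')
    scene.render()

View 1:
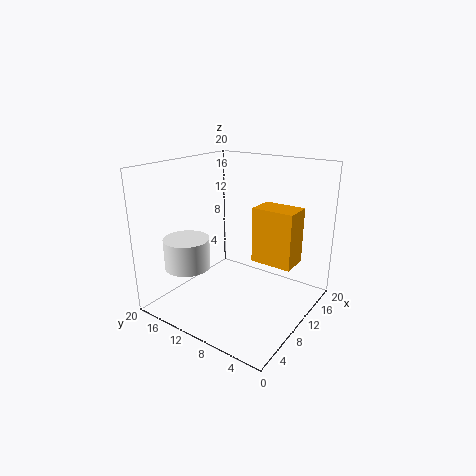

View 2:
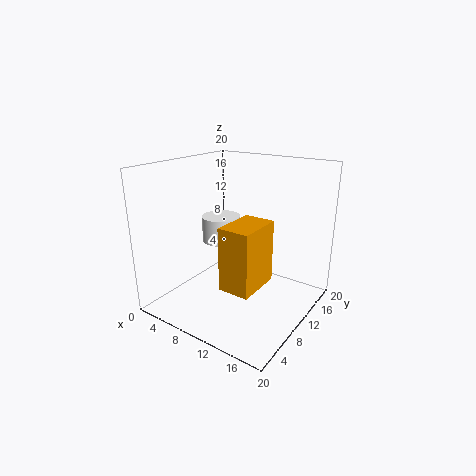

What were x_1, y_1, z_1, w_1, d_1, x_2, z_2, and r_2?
x_1 = 12
y_1 = 3
z_1 = 6
w_1 = 4
d_1 = 6
x_2 = 4
z_2 = 7
r_2 = 3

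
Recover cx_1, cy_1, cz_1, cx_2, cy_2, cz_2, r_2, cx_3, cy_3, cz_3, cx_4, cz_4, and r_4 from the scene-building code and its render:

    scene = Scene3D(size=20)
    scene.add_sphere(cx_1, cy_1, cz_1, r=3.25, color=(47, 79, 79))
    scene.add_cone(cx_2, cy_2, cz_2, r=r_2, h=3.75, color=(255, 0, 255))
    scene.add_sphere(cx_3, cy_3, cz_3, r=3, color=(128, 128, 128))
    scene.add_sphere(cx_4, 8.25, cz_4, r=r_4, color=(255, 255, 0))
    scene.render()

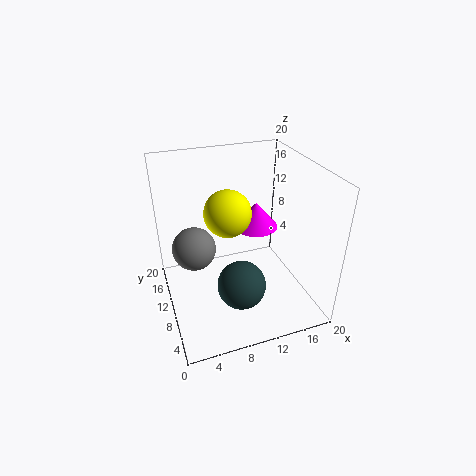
cx_1 = 9
cy_1 = 5.75
cz_1 = 5.25
cx_2 = 13.75
cy_2 = 12.75
cz_2 = 9.75
r_2 = 3.25
cx_3 = 4
cy_3 = 11.25
cz_3 = 8.75
cx_4 = 8
cz_4 = 15
r_4 = 3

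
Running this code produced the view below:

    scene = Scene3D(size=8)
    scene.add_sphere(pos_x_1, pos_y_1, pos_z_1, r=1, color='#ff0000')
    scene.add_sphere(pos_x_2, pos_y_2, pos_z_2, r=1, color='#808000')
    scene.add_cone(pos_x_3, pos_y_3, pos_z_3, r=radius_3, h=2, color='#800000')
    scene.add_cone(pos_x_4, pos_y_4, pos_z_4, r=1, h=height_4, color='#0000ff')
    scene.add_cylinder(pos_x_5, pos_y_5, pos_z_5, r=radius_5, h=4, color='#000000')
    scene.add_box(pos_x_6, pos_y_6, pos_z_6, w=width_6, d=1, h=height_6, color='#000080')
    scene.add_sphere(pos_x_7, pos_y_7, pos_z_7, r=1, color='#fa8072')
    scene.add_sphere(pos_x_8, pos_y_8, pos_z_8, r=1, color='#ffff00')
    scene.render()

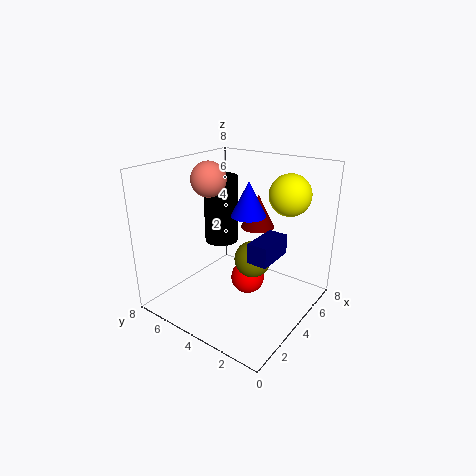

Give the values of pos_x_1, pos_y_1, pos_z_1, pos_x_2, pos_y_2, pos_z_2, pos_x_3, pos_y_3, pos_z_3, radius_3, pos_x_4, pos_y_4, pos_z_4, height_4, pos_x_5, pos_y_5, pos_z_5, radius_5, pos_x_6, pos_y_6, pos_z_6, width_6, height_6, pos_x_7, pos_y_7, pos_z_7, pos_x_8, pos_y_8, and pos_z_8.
pos_x_1 = 5
pos_y_1 = 4
pos_z_1 = 1
pos_x_2 = 4
pos_y_2 = 3
pos_z_2 = 3
pos_x_3 = 6
pos_y_3 = 4
pos_z_3 = 4
radius_3 = 1
pos_x_4 = 5
pos_y_4 = 4
pos_z_4 = 5
height_4 = 2
pos_x_5 = 5
pos_y_5 = 6
pos_z_5 = 3
radius_5 = 1
pos_x_6 = 2
pos_y_6 = 1
pos_z_6 = 4
width_6 = 2
height_6 = 1
pos_x_7 = 4
pos_y_7 = 6
pos_z_7 = 7
pos_x_8 = 4
pos_y_8 = 1
pos_z_8 = 7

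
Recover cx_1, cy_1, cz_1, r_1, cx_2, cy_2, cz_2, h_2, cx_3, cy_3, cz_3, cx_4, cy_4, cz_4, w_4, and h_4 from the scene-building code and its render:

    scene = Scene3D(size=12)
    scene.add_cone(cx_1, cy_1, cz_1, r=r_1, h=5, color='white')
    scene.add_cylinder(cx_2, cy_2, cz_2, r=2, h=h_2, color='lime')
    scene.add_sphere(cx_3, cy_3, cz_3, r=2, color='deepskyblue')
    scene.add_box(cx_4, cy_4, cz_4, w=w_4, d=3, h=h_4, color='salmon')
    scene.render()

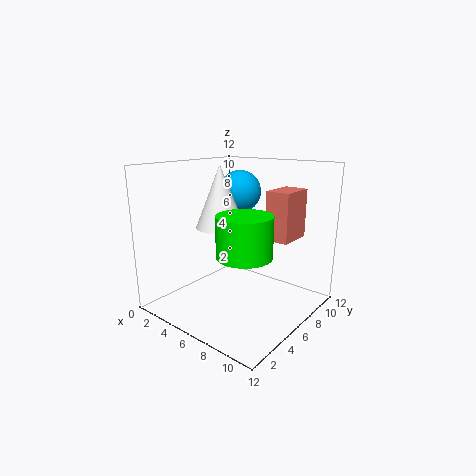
cx_1 = 5, cy_1 = 5, cz_1 = 7, r_1 = 2, cx_2 = 9, cy_2 = 3, cz_2 = 6, h_2 = 3, cx_3 = 3, cy_3 = 10, cz_3 = 9, cx_4 = 8, cy_4 = 7, cz_4 = 6, w_4 = 2, h_4 = 4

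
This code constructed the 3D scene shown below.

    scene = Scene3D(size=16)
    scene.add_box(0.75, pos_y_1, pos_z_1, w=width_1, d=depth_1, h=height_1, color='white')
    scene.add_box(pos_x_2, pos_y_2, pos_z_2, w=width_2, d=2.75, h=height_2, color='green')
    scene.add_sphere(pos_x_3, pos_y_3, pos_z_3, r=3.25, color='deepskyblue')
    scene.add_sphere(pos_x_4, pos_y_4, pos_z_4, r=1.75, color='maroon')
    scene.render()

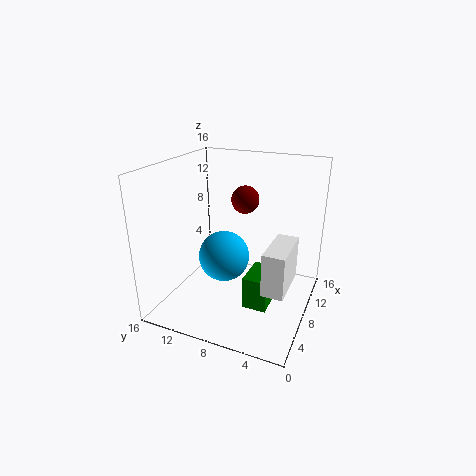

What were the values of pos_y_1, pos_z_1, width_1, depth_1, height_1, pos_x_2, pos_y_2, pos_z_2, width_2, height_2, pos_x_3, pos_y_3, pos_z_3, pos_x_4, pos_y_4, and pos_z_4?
pos_y_1 = 0.75, pos_z_1 = 6.5, width_1 = 4.75, depth_1 = 2, height_1 = 4, pos_x_2 = 6.25, pos_y_2 = 4, pos_z_2 = 0.25, width_2 = 4.25, height_2 = 3.75, pos_x_3 = 11.5, pos_y_3 = 11.5, pos_z_3 = 3.25, pos_x_4 = 13.75, pos_y_4 = 9.5, pos_z_4 = 10.5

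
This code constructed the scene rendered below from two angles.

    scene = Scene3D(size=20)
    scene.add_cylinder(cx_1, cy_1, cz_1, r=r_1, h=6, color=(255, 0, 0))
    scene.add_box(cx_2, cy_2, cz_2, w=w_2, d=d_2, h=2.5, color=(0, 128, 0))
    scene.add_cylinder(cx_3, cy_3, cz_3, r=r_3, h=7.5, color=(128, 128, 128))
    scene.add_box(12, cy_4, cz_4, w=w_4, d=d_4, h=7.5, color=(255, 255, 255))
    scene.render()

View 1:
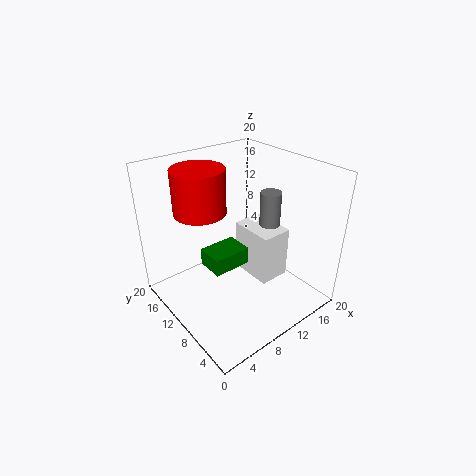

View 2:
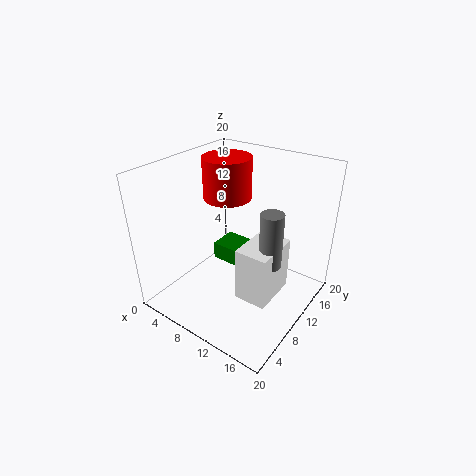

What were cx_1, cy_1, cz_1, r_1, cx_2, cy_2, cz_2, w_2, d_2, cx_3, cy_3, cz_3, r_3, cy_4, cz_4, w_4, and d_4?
cx_1 = 6; cy_1 = 13; cz_1 = 14; r_1 = 3.5; cx_2 = 6; cy_2 = 9.5; cz_2 = 5.5; w_2 = 5.5; d_2 = 4; cx_3 = 15.5; cy_3 = 9.5; cz_3 = 8; r_3 = 1.5; cy_4 = 6.5; cz_4 = 3; w_4 = 4.5; d_4 = 6.5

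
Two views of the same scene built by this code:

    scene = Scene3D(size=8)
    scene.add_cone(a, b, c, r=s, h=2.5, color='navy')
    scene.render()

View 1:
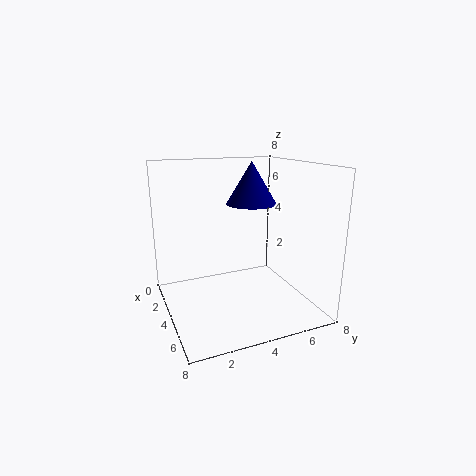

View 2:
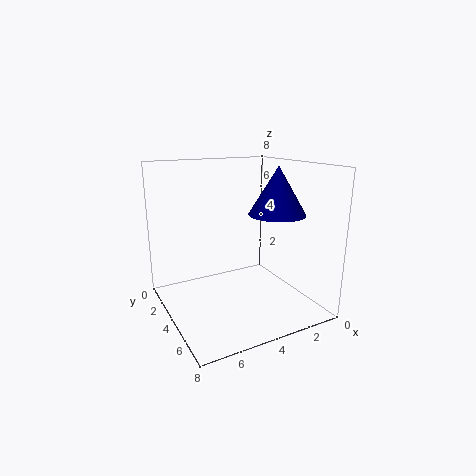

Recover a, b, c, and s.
a = 2.5, b = 5.5, c = 5.5, s = 1.5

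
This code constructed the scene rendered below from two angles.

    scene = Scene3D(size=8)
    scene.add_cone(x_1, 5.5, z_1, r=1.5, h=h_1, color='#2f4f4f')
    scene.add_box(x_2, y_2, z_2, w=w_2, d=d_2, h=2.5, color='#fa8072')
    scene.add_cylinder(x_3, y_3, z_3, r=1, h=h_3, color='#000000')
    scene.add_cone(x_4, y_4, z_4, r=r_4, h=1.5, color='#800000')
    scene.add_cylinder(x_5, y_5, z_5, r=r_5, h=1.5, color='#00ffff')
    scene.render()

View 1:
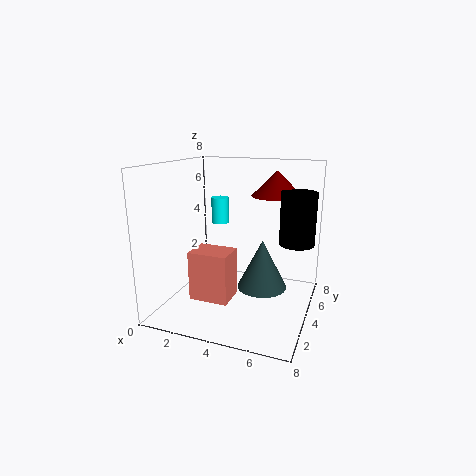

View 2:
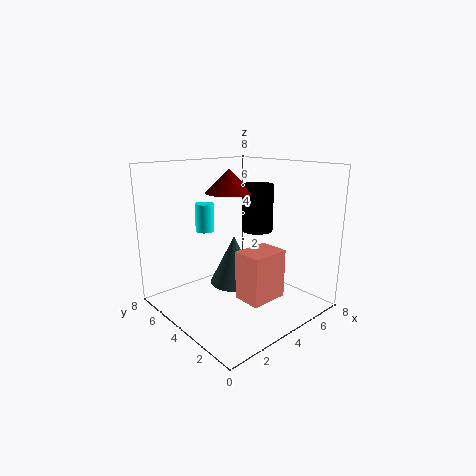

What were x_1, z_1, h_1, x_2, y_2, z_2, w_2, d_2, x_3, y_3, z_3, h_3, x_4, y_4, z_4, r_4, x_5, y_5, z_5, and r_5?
x_1 = 5, z_1 = 0.5, h_1 = 3, x_2 = 2.5, y_2 = 1, z_2 = 1.5, w_2 = 2, d_2 = 1.5, x_3 = 7, y_3 = 5.5, z_3 = 3.5, h_3 = 3, x_4 = 5.5, y_4 = 6.5, z_4 = 6, r_4 = 1.5, x_5 = 2.5, y_5 = 5, z_5 = 4.5, r_5 = 0.5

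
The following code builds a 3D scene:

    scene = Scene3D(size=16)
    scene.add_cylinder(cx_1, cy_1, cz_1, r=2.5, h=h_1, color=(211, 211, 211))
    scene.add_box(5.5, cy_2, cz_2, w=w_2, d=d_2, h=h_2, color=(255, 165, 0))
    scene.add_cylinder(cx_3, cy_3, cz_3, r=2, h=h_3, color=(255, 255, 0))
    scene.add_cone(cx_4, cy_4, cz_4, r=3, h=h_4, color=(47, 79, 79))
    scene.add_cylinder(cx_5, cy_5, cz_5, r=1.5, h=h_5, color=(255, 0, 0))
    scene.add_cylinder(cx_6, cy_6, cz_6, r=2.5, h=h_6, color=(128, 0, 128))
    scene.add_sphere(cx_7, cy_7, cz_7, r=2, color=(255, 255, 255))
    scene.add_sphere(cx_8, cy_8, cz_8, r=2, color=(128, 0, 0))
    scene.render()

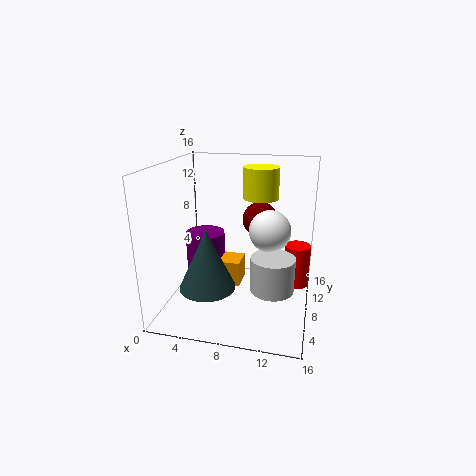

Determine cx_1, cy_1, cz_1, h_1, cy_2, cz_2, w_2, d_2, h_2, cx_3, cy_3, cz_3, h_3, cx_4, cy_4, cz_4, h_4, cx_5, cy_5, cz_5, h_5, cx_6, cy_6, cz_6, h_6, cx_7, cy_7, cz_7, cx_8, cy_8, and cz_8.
cx_1 = 12, cy_1 = 8, cz_1 = 2, h_1 = 4, cy_2 = 8.5, cz_2 = 1.5, w_2 = 2.5, d_2 = 3, h_2 = 3, cx_3 = 10, cy_3 = 10.5, cz_3 = 12, h_3 = 3.5, cx_4 = 5.5, cy_4 = 4.5, cz_4 = 3.5, h_4 = 6.5, cx_5 = 14.5, cy_5 = 11, cz_5 = 1.5, h_5 = 5, cx_6 = 2.5, cy_6 = 12.5, cz_6 = 0.5, h_6 = 6, cx_7 = 12, cy_7 = 4.5, cz_7 = 10.5, cx_8 = 10, cy_8 = 10.5, cz_8 = 9.5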